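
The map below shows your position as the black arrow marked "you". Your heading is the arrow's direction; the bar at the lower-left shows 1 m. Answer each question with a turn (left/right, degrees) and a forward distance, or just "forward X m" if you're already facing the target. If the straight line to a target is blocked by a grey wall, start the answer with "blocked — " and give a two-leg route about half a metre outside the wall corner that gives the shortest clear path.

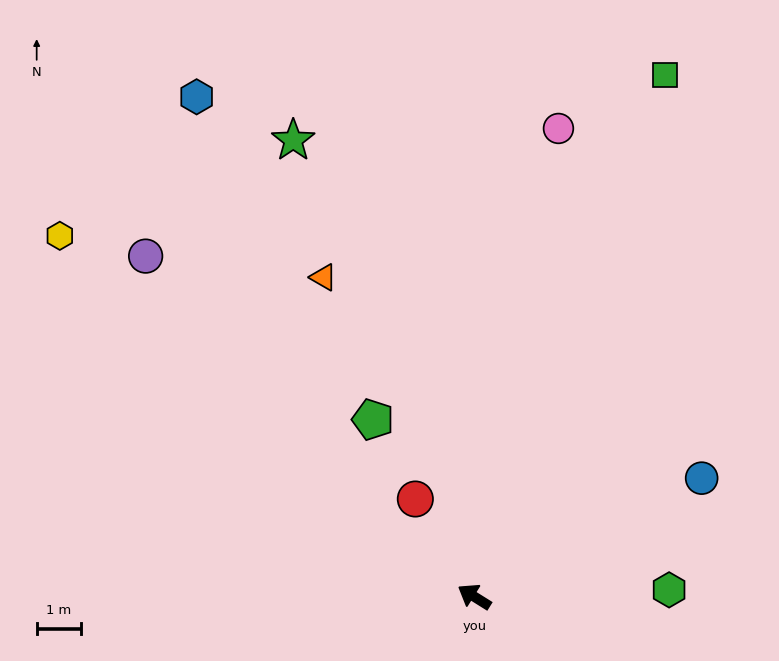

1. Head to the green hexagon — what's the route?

turn right 146°, forward 4.4 m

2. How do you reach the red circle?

turn right 27°, forward 2.6 m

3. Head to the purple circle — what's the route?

turn right 14°, forward 10.8 m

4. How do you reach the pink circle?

turn right 68°, forward 10.8 m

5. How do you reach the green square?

turn right 78°, forward 12.7 m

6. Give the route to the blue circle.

turn right 121°, forward 5.8 m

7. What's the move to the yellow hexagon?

turn right 9°, forward 12.5 m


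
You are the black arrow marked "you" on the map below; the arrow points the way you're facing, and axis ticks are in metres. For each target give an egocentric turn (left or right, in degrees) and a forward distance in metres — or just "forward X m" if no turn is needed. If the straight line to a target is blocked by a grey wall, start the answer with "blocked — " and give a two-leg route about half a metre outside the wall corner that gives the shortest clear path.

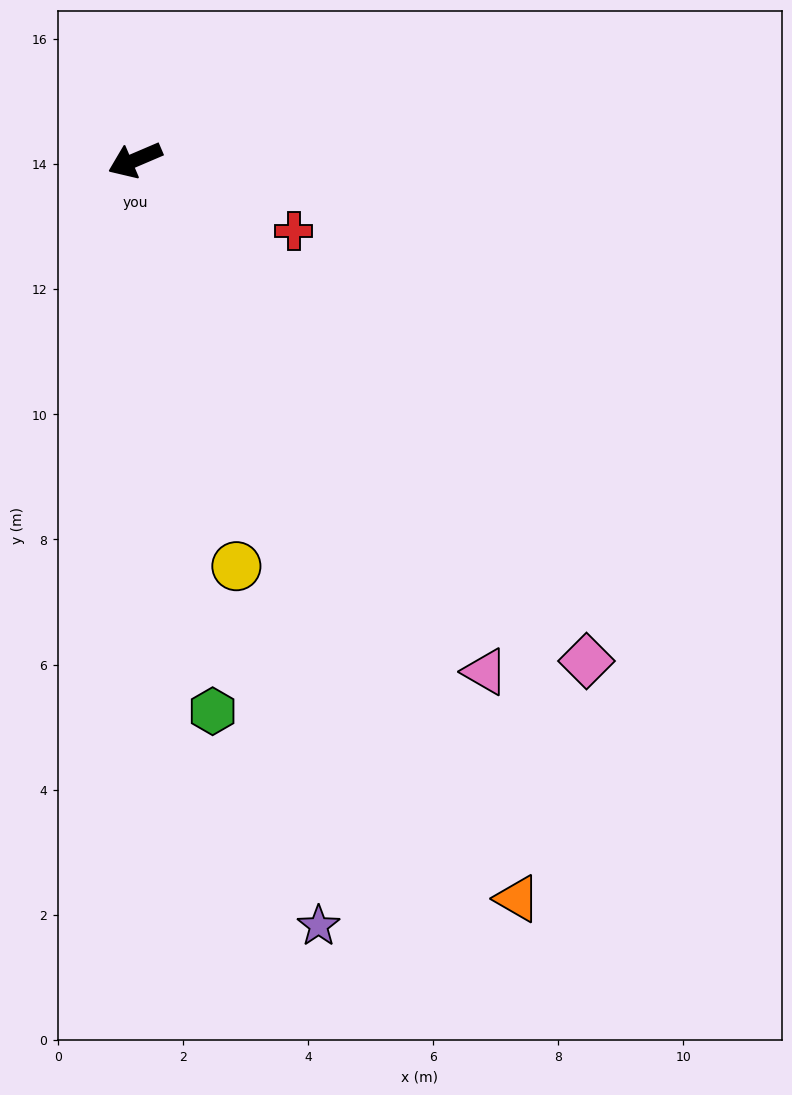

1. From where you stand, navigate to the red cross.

turn left 133°, forward 2.8 m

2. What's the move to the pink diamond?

turn left 109°, forward 10.8 m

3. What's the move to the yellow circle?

turn left 81°, forward 6.7 m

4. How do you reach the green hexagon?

turn left 75°, forward 8.9 m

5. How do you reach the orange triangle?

turn left 94°, forward 13.3 m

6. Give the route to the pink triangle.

turn left 101°, forward 9.9 m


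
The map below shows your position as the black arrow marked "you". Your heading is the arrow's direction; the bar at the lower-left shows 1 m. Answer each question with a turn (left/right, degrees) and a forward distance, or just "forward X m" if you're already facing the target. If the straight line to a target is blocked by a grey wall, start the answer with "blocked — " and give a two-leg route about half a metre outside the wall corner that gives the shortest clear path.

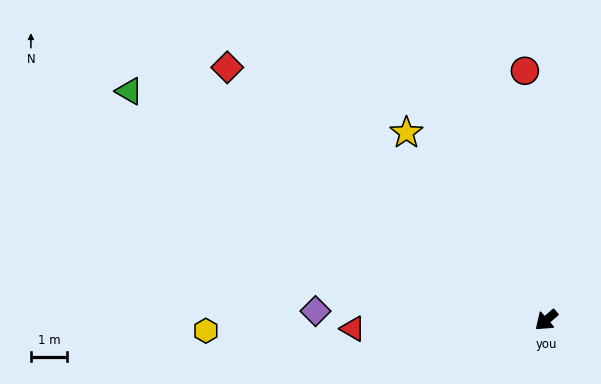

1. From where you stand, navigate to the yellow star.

turn right 94°, forward 6.5 m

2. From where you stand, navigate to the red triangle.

turn right 38°, forward 5.4 m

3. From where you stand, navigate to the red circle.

turn right 126°, forward 6.9 m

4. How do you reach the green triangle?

turn right 70°, forward 13.2 m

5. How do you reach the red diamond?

turn right 79°, forward 11.3 m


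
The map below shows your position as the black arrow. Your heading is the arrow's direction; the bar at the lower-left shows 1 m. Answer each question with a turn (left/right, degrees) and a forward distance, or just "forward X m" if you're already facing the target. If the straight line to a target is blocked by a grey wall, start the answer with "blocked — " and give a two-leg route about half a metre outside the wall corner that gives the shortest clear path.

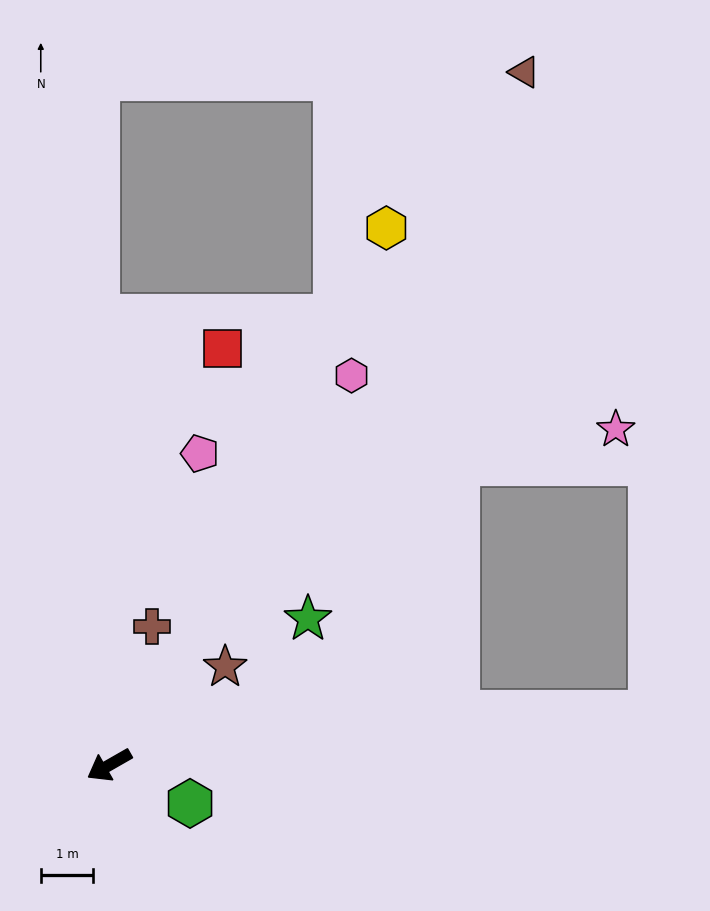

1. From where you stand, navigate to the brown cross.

turn right 137°, forward 2.8 m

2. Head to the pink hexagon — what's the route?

turn right 152°, forward 8.8 m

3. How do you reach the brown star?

turn right 169°, forward 2.9 m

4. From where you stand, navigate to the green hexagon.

turn left 125°, forward 1.7 m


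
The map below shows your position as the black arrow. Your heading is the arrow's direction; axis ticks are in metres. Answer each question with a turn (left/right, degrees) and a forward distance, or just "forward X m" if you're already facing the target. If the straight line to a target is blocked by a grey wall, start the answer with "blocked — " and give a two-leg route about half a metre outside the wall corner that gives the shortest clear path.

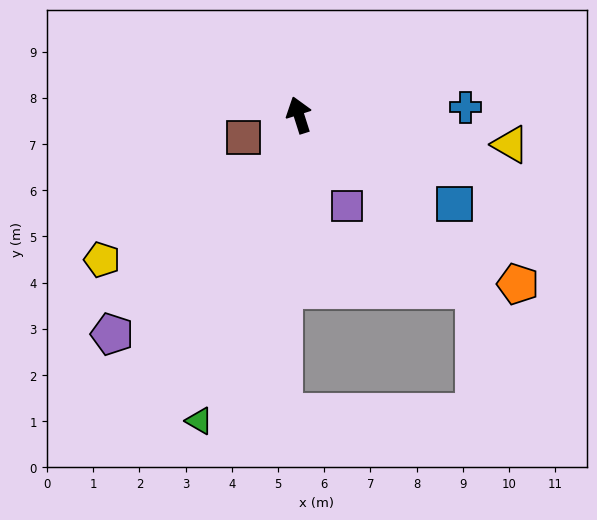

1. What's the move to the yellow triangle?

turn right 116°, forward 4.6 m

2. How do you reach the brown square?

turn left 95°, forward 1.3 m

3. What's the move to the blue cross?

turn right 105°, forward 3.6 m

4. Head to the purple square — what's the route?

turn right 170°, forward 2.2 m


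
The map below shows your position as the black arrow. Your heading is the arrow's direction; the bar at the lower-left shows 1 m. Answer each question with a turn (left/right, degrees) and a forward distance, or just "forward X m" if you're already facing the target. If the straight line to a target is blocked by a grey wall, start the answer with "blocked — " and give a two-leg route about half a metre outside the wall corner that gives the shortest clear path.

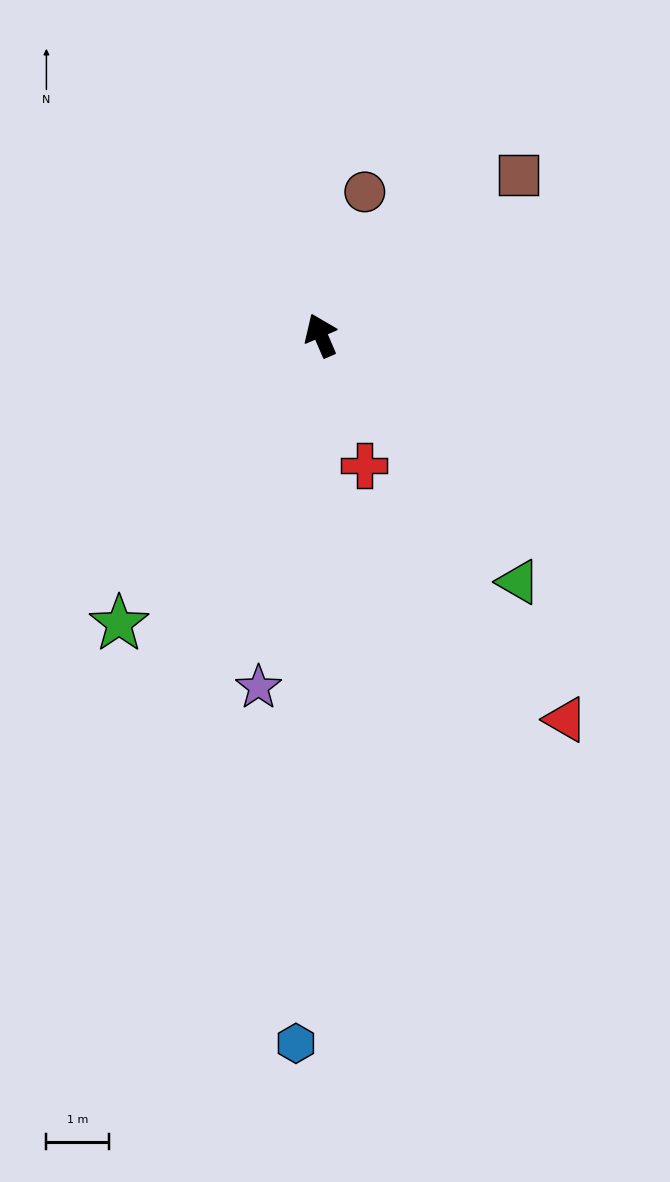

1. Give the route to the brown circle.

turn right 40°, forward 2.4 m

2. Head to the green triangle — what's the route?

turn right 165°, forward 5.1 m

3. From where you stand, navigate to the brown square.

turn right 74°, forward 4.1 m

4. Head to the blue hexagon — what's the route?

turn left 155°, forward 11.3 m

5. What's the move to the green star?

turn left 122°, forward 5.6 m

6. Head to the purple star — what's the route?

turn left 147°, forward 5.7 m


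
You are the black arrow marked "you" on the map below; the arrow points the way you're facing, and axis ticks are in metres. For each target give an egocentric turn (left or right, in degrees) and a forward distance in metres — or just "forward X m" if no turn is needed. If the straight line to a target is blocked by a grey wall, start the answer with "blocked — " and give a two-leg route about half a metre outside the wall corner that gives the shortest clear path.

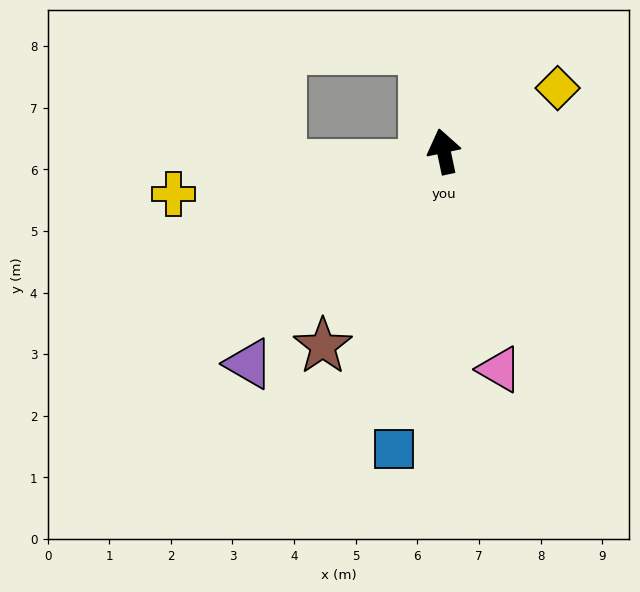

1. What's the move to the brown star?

turn left 136°, forward 3.7 m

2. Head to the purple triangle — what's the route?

turn left 125°, forward 4.7 m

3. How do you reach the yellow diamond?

turn right 73°, forward 2.1 m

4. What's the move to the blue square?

turn left 159°, forward 4.9 m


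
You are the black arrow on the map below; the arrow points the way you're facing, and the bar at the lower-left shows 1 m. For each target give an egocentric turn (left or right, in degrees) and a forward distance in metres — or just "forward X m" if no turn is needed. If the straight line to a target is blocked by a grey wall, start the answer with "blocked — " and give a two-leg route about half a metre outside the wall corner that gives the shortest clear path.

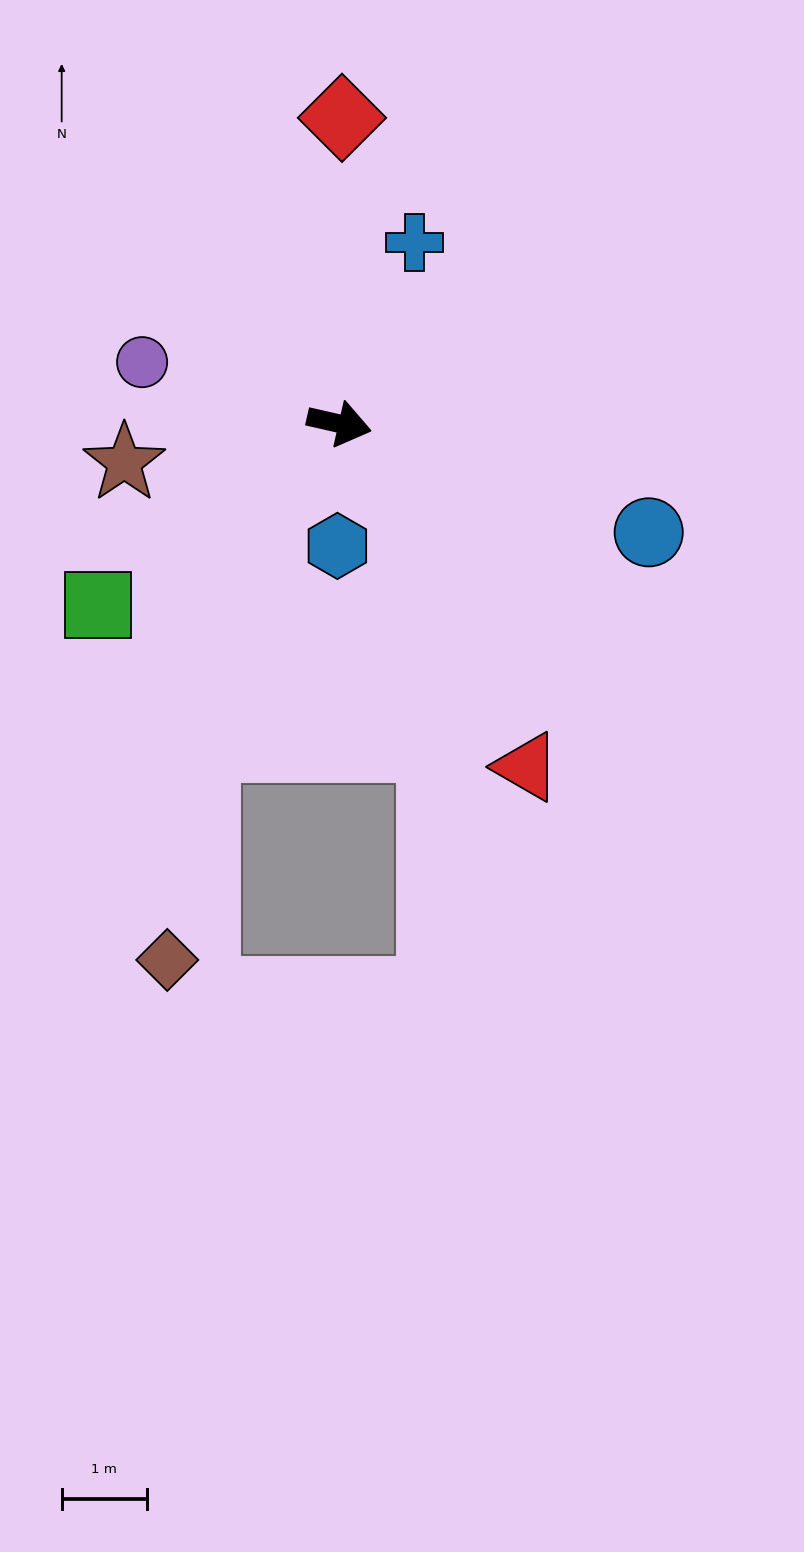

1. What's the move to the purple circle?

turn left 176°, forward 2.4 m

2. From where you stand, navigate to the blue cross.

turn left 80°, forward 2.3 m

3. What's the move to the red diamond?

turn left 102°, forward 3.6 m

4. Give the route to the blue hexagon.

turn right 78°, forward 1.4 m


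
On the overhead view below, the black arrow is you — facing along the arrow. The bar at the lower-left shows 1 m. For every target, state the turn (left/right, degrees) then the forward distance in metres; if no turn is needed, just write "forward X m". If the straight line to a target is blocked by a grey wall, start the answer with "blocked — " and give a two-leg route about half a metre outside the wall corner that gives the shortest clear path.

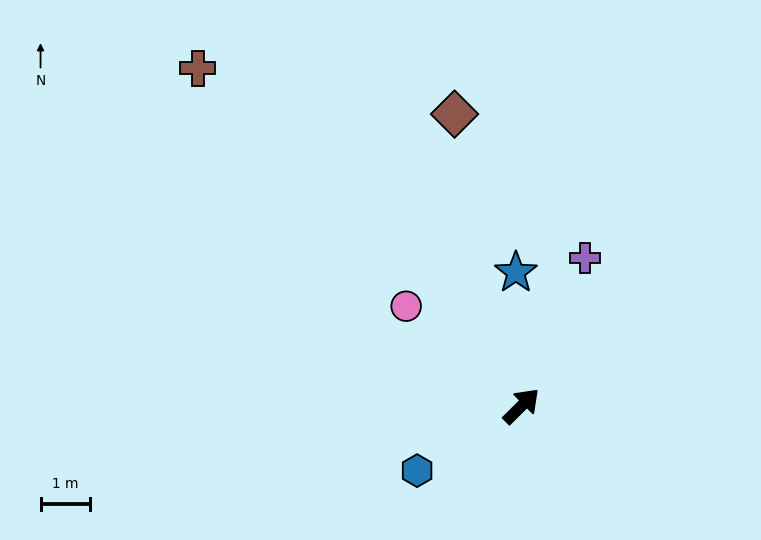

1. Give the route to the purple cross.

turn left 22°, forward 3.3 m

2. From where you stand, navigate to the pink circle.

turn left 94°, forward 3.1 m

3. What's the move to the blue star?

turn left 48°, forward 2.7 m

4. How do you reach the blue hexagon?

turn left 167°, forward 2.5 m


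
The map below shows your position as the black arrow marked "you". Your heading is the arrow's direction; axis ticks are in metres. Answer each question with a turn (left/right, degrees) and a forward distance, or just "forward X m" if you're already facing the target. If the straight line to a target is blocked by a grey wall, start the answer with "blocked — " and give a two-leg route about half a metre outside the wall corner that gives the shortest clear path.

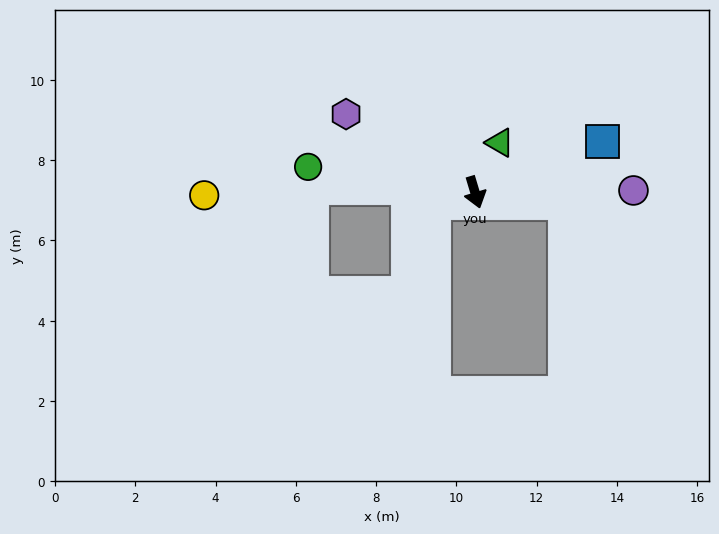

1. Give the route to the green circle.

turn right 115°, forward 4.2 m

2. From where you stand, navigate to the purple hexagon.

turn right 138°, forward 3.8 m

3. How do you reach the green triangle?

turn left 137°, forward 1.4 m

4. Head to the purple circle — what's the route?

turn left 74°, forward 4.0 m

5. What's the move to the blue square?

turn left 95°, forward 3.4 m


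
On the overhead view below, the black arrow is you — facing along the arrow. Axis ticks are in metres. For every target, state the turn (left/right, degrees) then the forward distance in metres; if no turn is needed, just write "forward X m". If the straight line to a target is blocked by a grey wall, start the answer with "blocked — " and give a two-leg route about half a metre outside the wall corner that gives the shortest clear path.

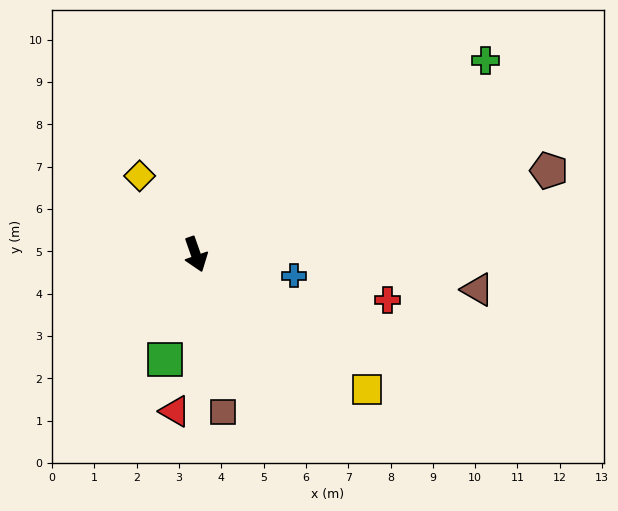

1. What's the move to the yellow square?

turn left 32°, forward 5.2 m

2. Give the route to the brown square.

turn right 9°, forward 3.8 m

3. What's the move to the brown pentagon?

turn left 84°, forward 8.6 m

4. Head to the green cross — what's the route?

turn left 104°, forward 8.2 m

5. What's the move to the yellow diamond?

turn right 164°, forward 2.3 m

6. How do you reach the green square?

turn right 36°, forward 2.6 m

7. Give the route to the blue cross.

turn left 58°, forward 2.4 m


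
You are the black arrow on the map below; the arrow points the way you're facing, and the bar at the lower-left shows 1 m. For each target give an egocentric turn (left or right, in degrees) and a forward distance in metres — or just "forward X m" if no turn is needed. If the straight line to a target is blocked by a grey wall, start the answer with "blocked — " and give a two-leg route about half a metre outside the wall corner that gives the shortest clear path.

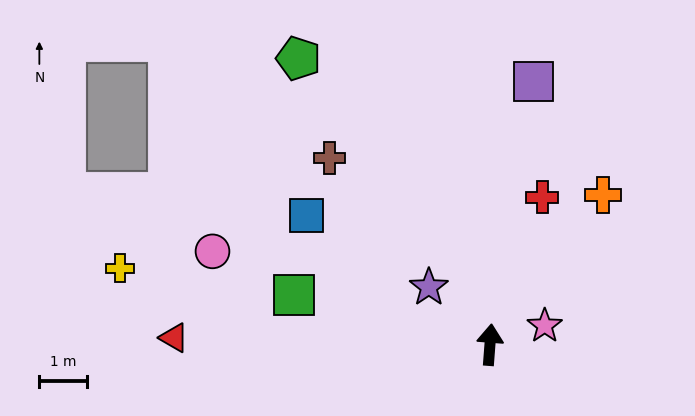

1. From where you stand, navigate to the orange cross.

turn right 33°, forward 4.0 m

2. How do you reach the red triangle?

turn left 93°, forward 6.7 m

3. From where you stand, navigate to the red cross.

turn right 15°, forward 3.3 m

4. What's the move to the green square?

turn left 80°, forward 4.3 m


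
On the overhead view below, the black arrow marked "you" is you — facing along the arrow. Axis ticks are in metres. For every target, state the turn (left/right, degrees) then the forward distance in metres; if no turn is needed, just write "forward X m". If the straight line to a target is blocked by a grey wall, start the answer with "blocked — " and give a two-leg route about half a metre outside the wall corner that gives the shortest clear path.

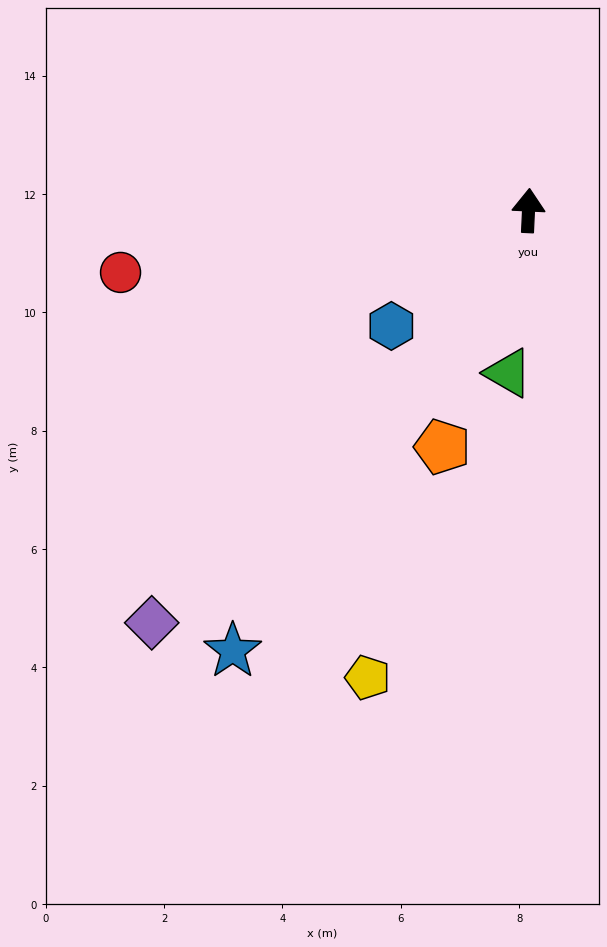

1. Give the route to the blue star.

turn left 149°, forward 9.0 m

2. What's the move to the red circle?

turn left 101°, forward 7.0 m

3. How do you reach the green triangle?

turn left 176°, forward 2.8 m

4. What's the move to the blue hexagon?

turn left 133°, forward 3.0 m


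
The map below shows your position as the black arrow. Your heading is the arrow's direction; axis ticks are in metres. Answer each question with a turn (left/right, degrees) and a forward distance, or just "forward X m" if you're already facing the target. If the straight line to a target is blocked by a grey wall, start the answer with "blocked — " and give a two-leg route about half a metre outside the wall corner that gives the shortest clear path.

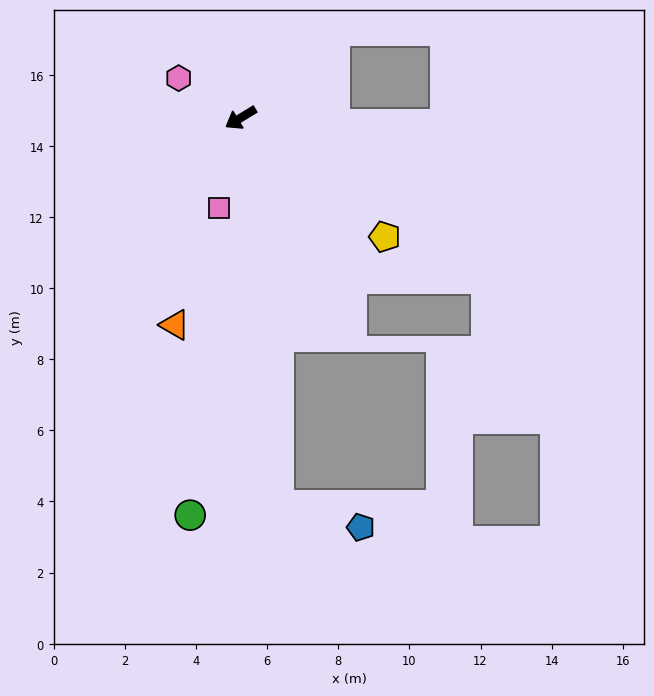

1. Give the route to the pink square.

turn left 45°, forward 2.6 m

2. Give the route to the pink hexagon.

turn right 64°, forward 2.1 m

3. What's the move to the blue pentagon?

blocked — turn left 64°, forward 10.9 m, then turn left 69°, forward 2.4 m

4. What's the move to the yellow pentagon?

turn left 109°, forward 5.3 m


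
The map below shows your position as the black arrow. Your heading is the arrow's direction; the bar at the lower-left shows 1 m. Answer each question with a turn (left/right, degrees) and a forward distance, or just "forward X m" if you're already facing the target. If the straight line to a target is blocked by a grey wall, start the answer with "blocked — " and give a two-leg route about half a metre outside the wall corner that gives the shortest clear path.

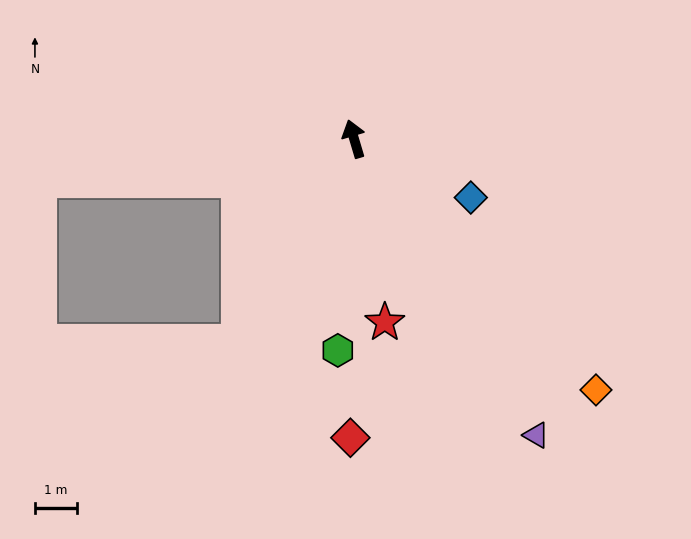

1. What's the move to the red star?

turn left 173°, forward 4.4 m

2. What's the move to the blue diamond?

turn right 133°, forward 3.1 m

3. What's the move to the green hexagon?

turn left 159°, forward 5.0 m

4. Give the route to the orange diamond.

turn right 153°, forward 8.3 m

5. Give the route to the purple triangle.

turn right 165°, forward 8.3 m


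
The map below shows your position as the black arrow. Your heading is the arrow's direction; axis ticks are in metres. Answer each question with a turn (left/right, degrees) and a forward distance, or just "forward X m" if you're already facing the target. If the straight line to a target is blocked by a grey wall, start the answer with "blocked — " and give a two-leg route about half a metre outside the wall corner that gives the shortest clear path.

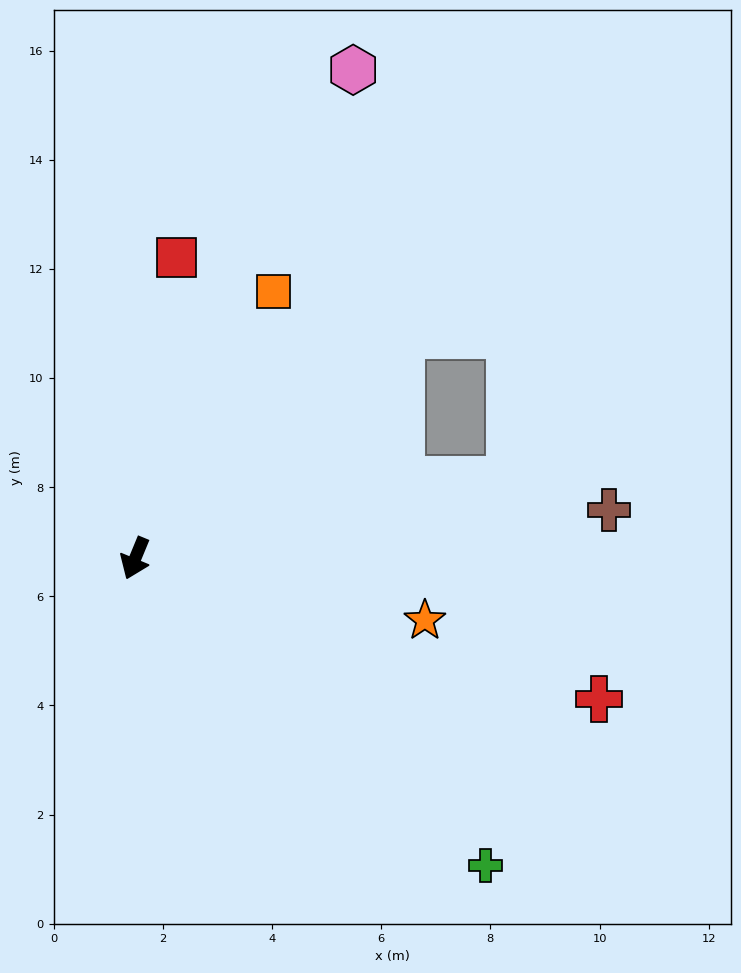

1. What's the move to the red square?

turn right 165°, forward 5.6 m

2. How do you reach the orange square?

turn left 175°, forward 5.5 m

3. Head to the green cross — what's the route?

turn left 71°, forward 8.5 m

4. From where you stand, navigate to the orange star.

turn left 100°, forward 5.4 m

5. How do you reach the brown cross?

turn left 118°, forward 8.7 m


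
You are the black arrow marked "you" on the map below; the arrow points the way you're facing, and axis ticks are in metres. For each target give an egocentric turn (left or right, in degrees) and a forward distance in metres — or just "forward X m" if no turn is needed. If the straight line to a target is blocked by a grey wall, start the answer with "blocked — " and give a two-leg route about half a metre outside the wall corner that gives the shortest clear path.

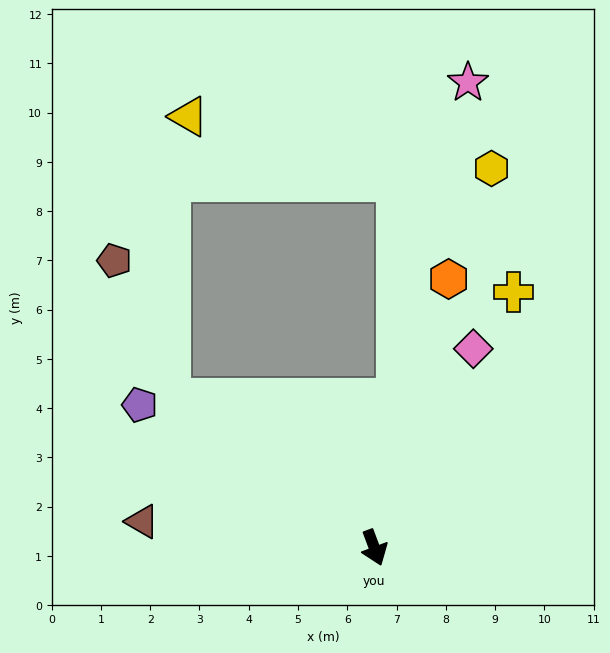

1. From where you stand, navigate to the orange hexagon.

turn left 144°, forward 5.7 m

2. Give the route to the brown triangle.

turn right 117°, forward 4.7 m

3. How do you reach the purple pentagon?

turn right 142°, forward 5.6 m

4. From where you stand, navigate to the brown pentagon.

blocked — turn right 147°, forward 5.1 m, then turn right 32°, forward 3.0 m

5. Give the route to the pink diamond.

turn left 133°, forward 4.5 m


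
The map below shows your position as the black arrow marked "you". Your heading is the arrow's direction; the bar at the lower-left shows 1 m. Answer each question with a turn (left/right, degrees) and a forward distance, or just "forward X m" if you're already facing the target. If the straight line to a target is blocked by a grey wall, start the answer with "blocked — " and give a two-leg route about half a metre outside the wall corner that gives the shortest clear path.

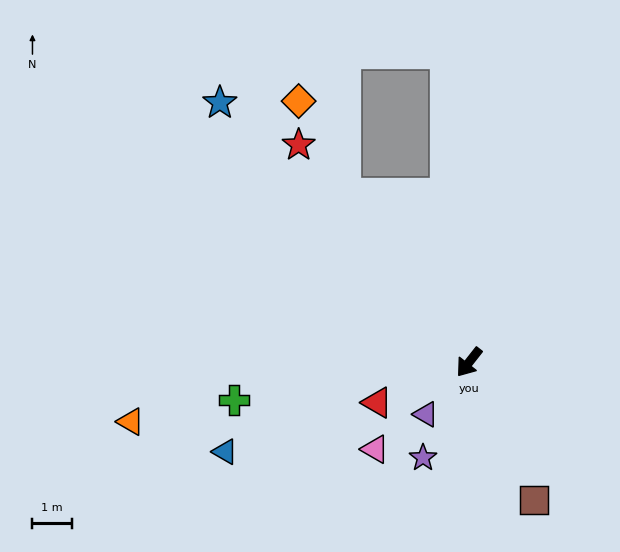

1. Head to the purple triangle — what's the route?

forward 1.7 m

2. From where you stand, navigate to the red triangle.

turn right 28°, forward 2.6 m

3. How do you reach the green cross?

turn right 43°, forward 6.1 m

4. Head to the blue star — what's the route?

turn right 98°, forward 9.2 m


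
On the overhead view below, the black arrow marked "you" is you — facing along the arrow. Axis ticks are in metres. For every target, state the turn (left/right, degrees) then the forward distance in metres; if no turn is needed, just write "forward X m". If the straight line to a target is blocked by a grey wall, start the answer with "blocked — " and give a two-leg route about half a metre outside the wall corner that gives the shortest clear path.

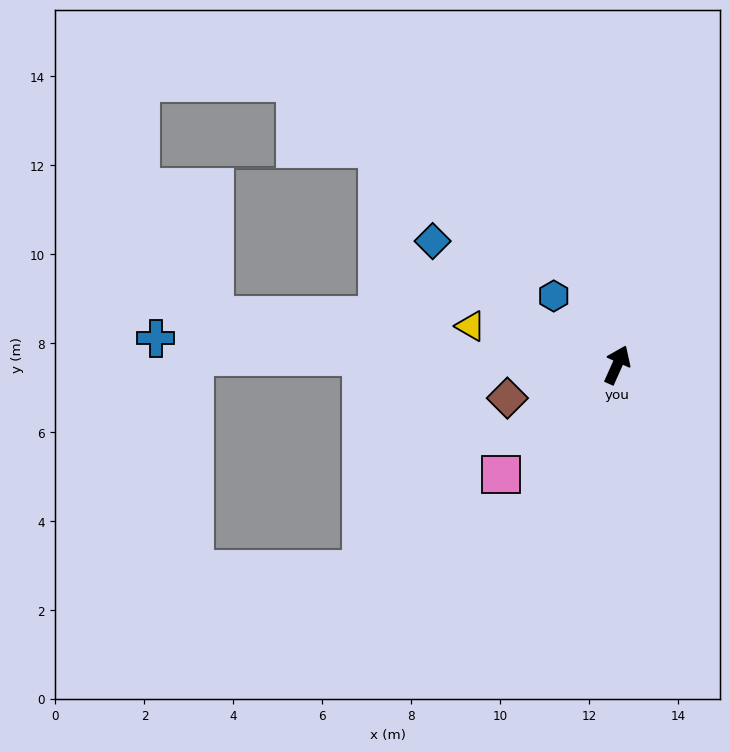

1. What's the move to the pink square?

turn left 157°, forward 3.6 m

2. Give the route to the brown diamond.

turn left 131°, forward 2.6 m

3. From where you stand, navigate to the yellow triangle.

turn left 99°, forward 3.4 m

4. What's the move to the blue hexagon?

turn left 67°, forward 2.1 m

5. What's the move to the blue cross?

turn left 111°, forward 10.4 m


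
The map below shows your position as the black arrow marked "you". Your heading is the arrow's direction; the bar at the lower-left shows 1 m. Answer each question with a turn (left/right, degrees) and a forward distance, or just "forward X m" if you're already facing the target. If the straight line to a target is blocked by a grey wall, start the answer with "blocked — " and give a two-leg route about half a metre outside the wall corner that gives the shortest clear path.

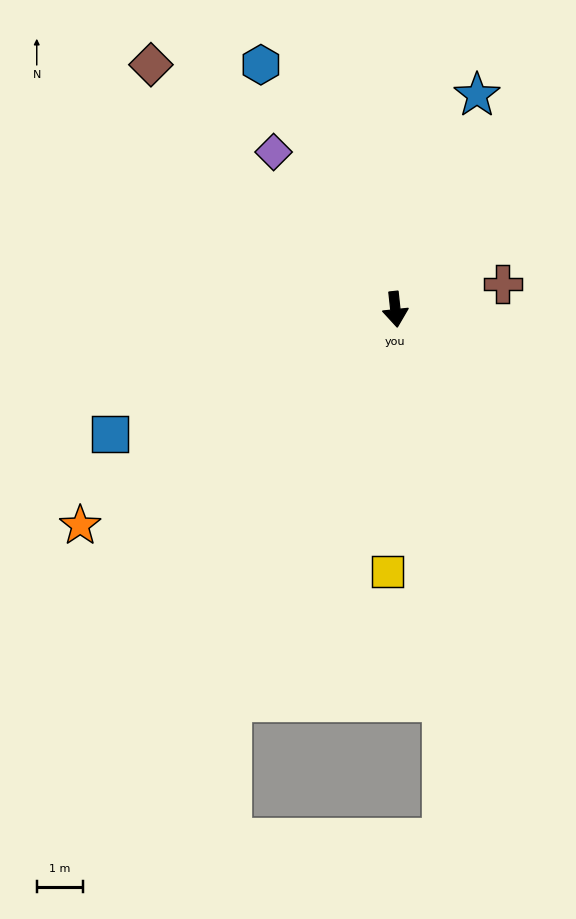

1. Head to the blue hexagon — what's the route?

turn right 157°, forward 6.0 m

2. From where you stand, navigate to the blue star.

turn left 153°, forward 4.9 m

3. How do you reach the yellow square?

turn right 8°, forward 5.7 m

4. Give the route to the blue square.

turn right 73°, forward 6.7 m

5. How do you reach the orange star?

turn right 62°, forward 8.2 m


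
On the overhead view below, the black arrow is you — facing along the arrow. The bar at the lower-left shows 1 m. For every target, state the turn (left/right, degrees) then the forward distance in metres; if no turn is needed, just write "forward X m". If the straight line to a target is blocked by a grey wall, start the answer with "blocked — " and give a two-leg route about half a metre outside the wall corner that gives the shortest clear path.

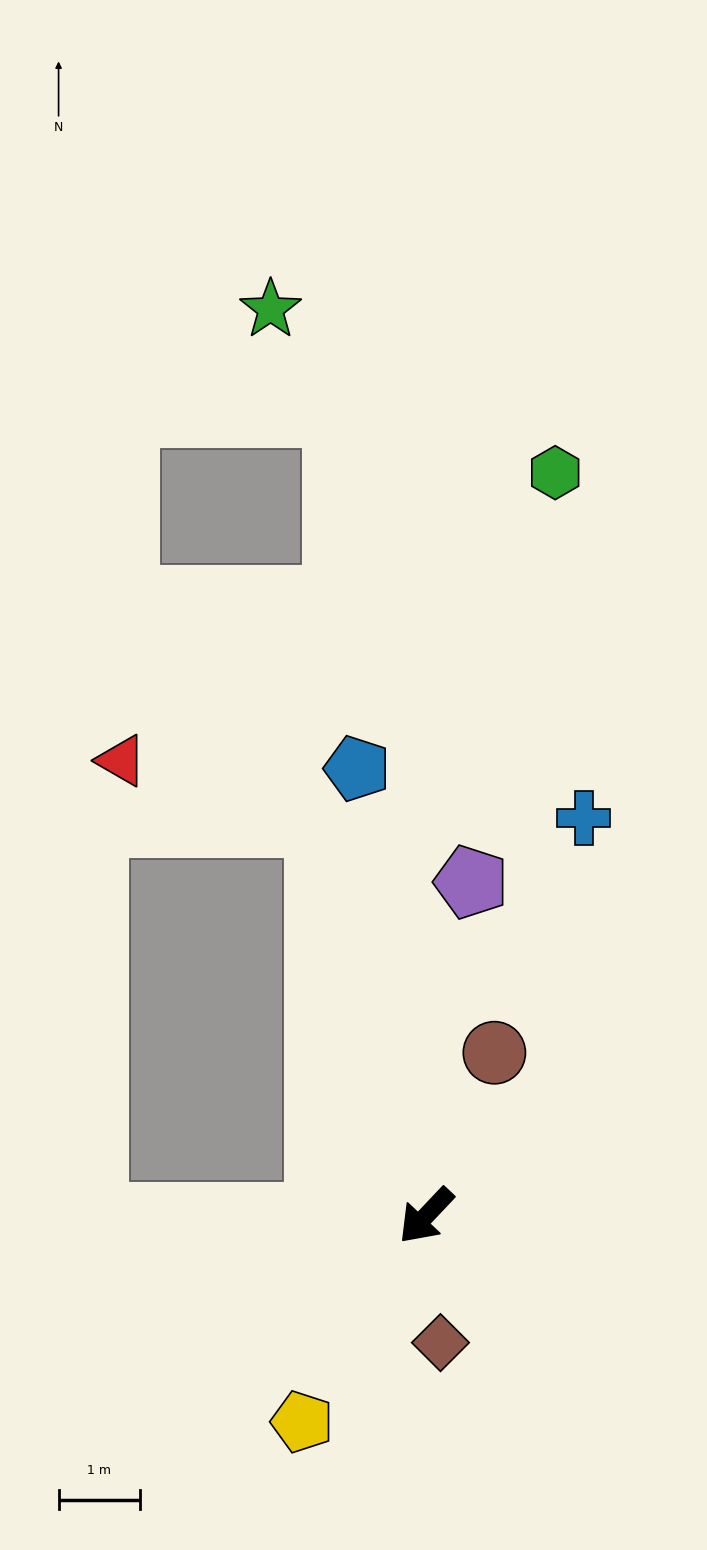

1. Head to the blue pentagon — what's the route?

turn right 128°, forward 5.6 m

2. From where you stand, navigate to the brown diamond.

turn left 50°, forward 1.6 m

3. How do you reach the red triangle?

blocked — turn right 121°, forward 5.0 m, then turn left 57°, forward 2.6 m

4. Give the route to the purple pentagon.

turn right 144°, forward 4.2 m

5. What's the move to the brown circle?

turn right 159°, forward 2.2 m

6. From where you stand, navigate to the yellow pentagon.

turn left 12°, forward 3.0 m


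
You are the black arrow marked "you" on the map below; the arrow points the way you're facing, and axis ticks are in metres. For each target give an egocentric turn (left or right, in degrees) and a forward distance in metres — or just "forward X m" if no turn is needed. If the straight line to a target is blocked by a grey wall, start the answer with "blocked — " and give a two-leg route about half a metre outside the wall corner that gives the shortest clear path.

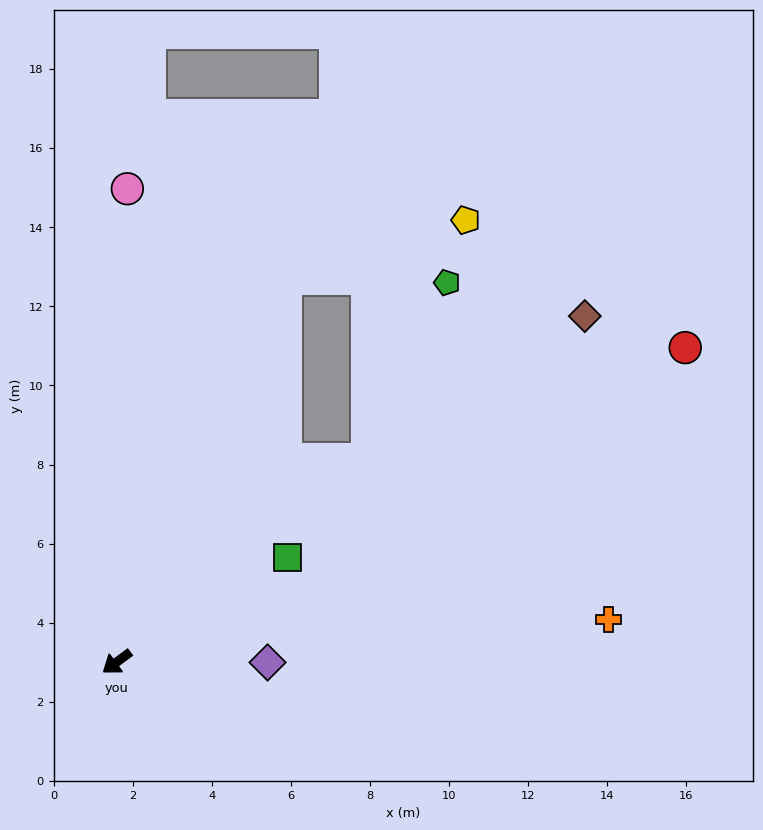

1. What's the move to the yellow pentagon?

blocked — turn right 150°, forward 10.6 m, then turn right 49°, forward 4.8 m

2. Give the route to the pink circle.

turn right 128°, forward 12.0 m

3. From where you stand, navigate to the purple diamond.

turn left 143°, forward 3.8 m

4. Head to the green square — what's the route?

turn left 175°, forward 5.1 m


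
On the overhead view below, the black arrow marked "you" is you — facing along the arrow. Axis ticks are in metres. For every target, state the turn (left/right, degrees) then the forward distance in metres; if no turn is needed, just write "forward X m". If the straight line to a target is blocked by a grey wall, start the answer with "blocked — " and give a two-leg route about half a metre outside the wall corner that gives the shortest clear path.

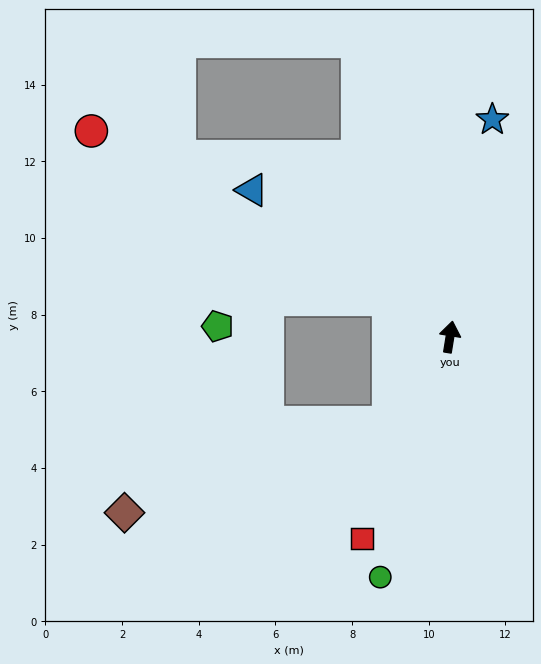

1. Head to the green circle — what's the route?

turn left 173°, forward 6.5 m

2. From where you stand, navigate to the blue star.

forward 5.8 m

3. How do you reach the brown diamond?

blocked — turn left 153°, forward 2.8 m, then turn right 35°, forward 7.3 m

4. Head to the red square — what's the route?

turn left 166°, forward 5.7 m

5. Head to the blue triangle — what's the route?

turn left 63°, forward 6.4 m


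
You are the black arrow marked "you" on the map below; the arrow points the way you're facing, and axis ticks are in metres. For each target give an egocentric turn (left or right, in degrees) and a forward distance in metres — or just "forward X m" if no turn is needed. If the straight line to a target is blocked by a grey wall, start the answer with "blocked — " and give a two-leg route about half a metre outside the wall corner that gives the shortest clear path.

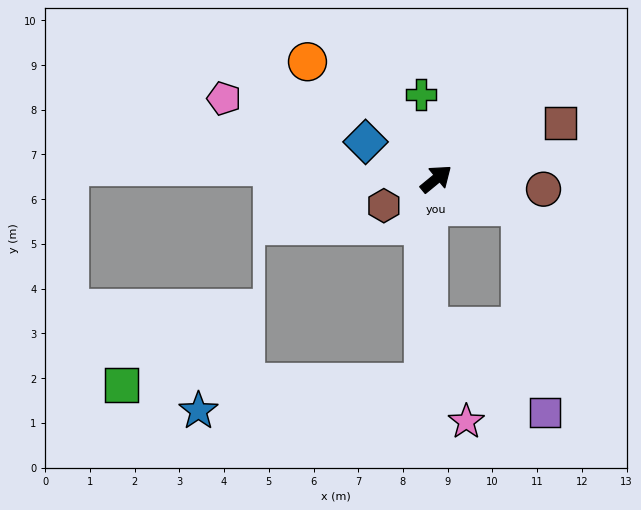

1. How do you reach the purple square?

blocked — turn right 58°, forward 2.0 m, then turn right 64°, forward 4.6 m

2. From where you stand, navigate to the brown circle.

turn right 45°, forward 2.4 m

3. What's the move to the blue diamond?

turn left 113°, forward 1.8 m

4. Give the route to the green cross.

turn left 61°, forward 1.9 m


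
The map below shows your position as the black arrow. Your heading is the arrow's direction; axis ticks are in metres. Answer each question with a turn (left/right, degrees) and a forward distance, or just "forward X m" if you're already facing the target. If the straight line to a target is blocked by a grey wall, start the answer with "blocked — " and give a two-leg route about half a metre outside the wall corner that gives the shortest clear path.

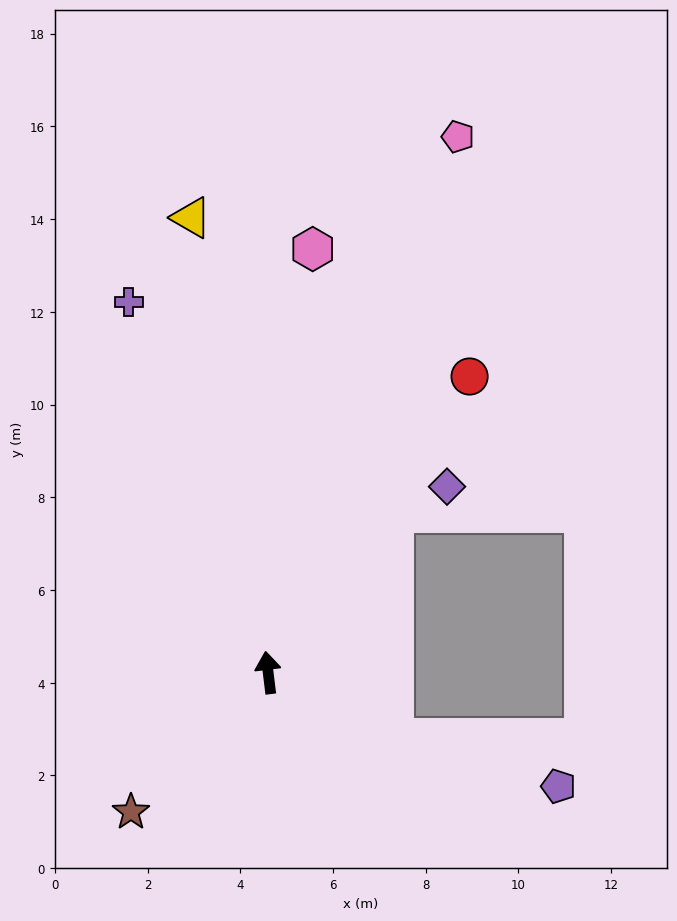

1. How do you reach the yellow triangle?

turn left 3°, forward 9.9 m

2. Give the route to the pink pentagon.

turn right 26°, forward 12.3 m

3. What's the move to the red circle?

turn right 41°, forward 7.7 m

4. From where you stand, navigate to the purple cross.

turn left 14°, forward 8.5 m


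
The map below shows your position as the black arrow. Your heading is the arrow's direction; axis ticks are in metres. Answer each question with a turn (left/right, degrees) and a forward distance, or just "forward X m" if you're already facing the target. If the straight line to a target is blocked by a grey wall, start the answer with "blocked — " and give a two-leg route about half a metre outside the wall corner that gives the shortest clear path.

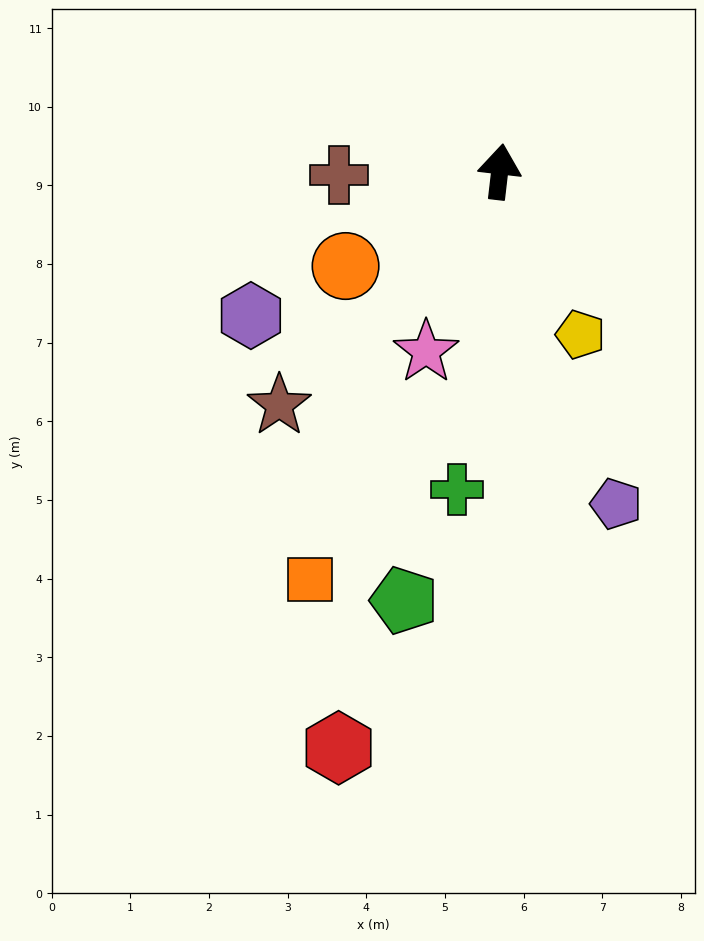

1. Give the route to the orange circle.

turn left 128°, forward 2.3 m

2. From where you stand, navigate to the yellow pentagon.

turn right 147°, forward 2.3 m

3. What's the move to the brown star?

turn left 143°, forward 4.1 m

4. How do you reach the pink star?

turn left 164°, forward 2.5 m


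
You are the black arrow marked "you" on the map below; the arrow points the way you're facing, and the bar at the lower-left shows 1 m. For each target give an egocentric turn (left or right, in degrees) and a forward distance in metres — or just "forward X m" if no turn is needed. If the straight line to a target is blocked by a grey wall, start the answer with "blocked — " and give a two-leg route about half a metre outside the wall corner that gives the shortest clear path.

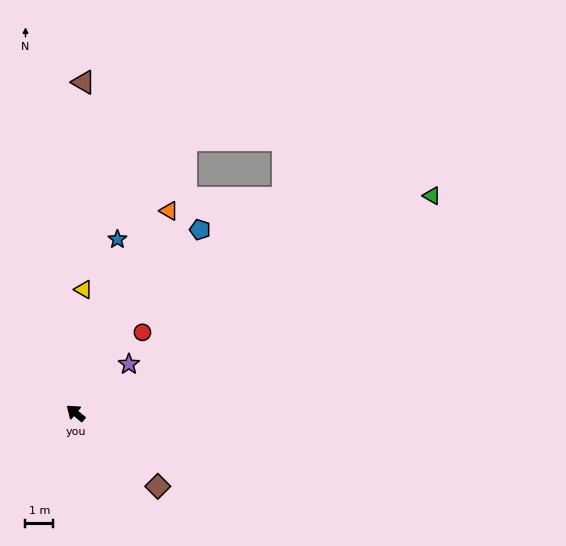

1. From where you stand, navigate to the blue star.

turn right 64°, forward 6.5 m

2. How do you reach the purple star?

turn right 98°, forward 2.6 m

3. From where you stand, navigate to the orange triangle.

turn right 75°, forward 8.0 m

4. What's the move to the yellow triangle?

turn right 54°, forward 4.5 m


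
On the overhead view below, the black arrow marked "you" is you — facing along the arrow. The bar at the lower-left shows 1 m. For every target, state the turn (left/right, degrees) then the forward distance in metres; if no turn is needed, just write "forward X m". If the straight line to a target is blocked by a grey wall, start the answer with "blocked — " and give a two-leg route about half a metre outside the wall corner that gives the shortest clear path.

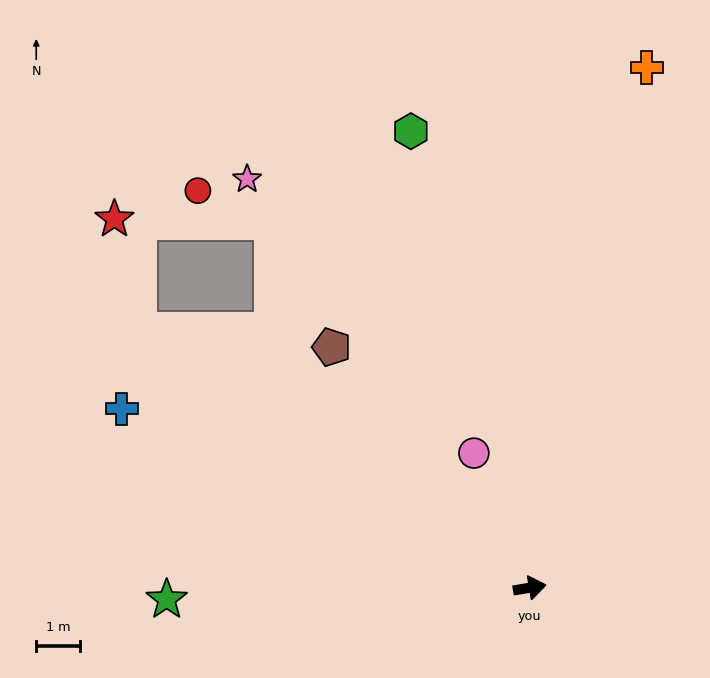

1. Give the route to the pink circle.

turn left 103°, forward 3.4 m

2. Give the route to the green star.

turn left 172°, forward 8.4 m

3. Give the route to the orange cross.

turn left 68°, forward 12.3 m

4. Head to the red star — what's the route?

blocked — turn left 137°, forward 10.8 m, then turn right 44°, forward 2.6 m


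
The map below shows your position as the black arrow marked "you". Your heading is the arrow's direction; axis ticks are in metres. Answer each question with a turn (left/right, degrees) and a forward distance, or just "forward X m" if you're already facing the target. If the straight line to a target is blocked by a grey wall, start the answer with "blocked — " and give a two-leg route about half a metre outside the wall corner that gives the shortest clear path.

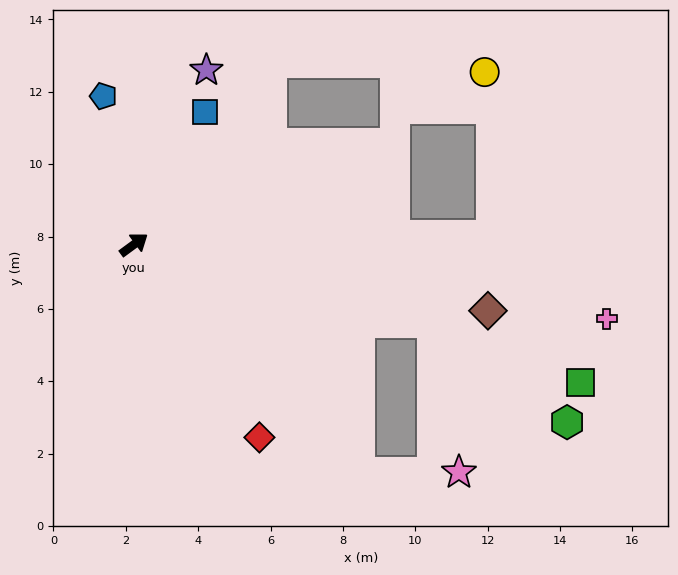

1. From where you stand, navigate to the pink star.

blocked — turn right 81°, forward 8.9 m, then turn left 45°, forward 2.7 m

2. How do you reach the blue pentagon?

turn left 65°, forward 4.2 m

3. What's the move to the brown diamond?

turn right 47°, forward 10.0 m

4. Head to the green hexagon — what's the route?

blocked — turn right 51°, forward 8.5 m, then turn right 22°, forward 4.6 m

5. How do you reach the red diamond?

turn right 93°, forward 6.4 m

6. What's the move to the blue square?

turn left 26°, forward 4.1 m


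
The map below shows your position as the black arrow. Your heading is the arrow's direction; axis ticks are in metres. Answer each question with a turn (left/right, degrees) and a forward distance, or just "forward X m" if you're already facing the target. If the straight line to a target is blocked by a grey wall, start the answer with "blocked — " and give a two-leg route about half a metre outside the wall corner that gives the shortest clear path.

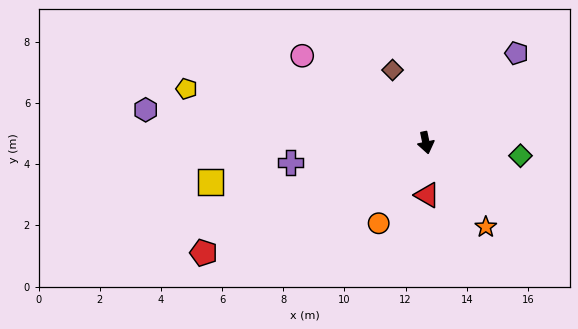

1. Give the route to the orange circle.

turn right 42°, forward 3.1 m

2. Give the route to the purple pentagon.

turn left 123°, forward 4.2 m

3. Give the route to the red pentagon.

turn right 75°, forward 8.1 m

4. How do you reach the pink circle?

turn right 137°, forward 4.9 m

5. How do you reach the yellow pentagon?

turn right 114°, forward 8.0 m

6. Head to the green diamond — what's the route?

turn left 70°, forward 3.1 m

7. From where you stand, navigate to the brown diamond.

turn right 167°, forward 2.6 m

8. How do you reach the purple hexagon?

turn right 108°, forward 9.2 m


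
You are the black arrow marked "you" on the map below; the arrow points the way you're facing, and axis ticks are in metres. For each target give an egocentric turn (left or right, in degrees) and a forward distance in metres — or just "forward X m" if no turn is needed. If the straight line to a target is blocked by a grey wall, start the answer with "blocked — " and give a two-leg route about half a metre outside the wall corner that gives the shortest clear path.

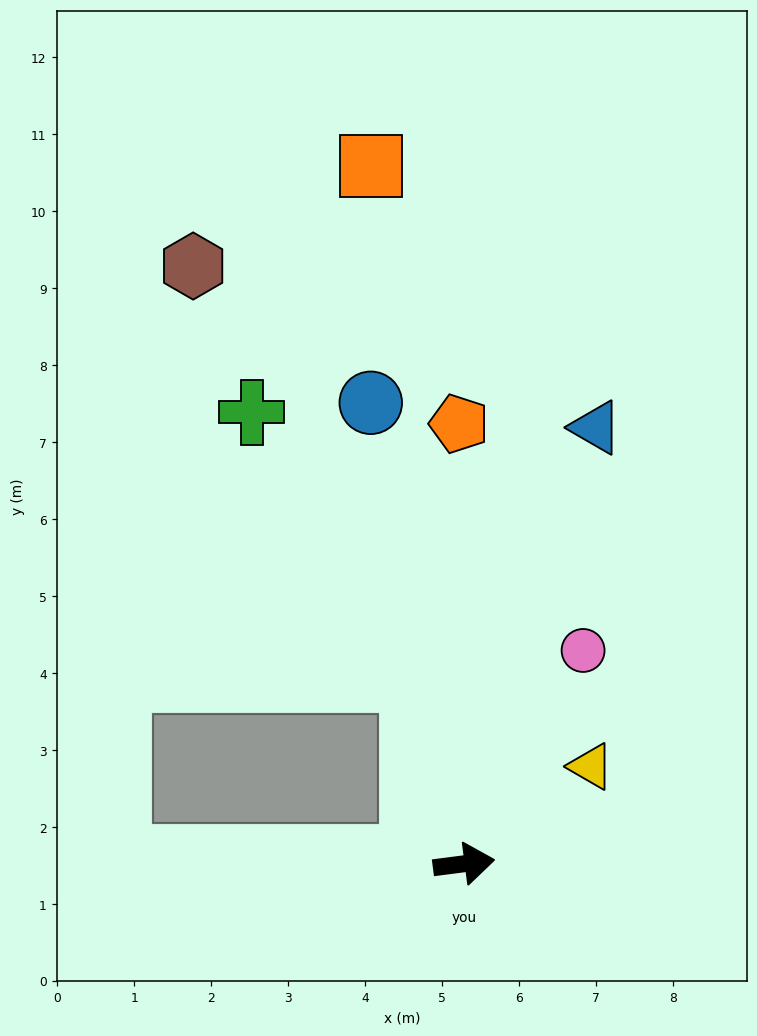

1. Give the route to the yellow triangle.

turn left 30°, forward 2.1 m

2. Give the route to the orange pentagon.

turn left 83°, forward 5.7 m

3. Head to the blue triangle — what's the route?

turn left 66°, forward 5.9 m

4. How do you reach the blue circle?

turn left 94°, forward 6.1 m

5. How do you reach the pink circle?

turn left 53°, forward 3.2 m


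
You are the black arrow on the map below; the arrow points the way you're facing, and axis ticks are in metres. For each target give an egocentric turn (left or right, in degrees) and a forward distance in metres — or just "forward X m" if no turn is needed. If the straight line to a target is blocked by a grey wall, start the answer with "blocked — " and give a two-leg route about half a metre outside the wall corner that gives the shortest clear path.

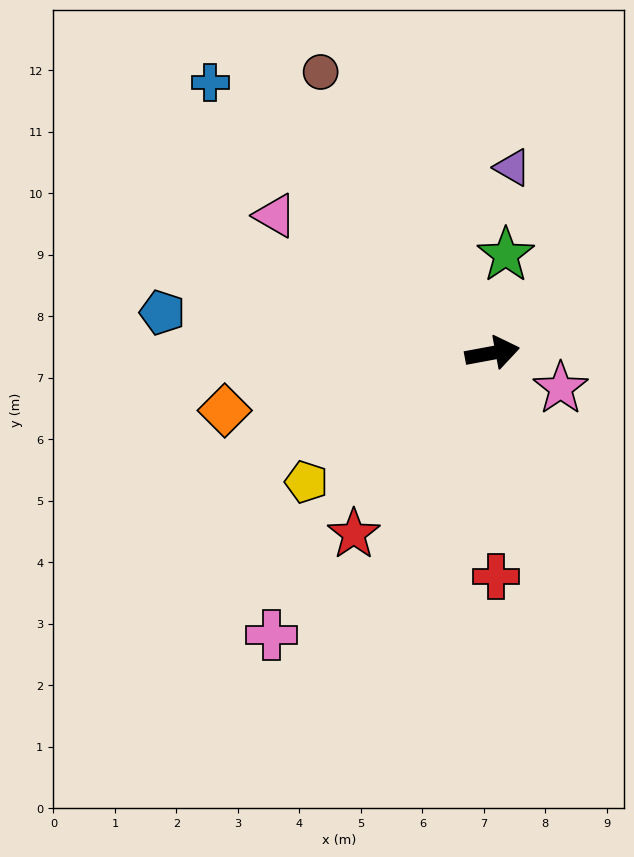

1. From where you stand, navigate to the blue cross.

turn left 126°, forward 6.4 m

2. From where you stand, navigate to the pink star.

turn right 38°, forward 1.2 m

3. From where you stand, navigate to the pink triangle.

turn left 137°, forward 4.2 m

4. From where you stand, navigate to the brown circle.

turn left 111°, forward 5.4 m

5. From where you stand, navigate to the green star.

turn left 72°, forward 1.6 m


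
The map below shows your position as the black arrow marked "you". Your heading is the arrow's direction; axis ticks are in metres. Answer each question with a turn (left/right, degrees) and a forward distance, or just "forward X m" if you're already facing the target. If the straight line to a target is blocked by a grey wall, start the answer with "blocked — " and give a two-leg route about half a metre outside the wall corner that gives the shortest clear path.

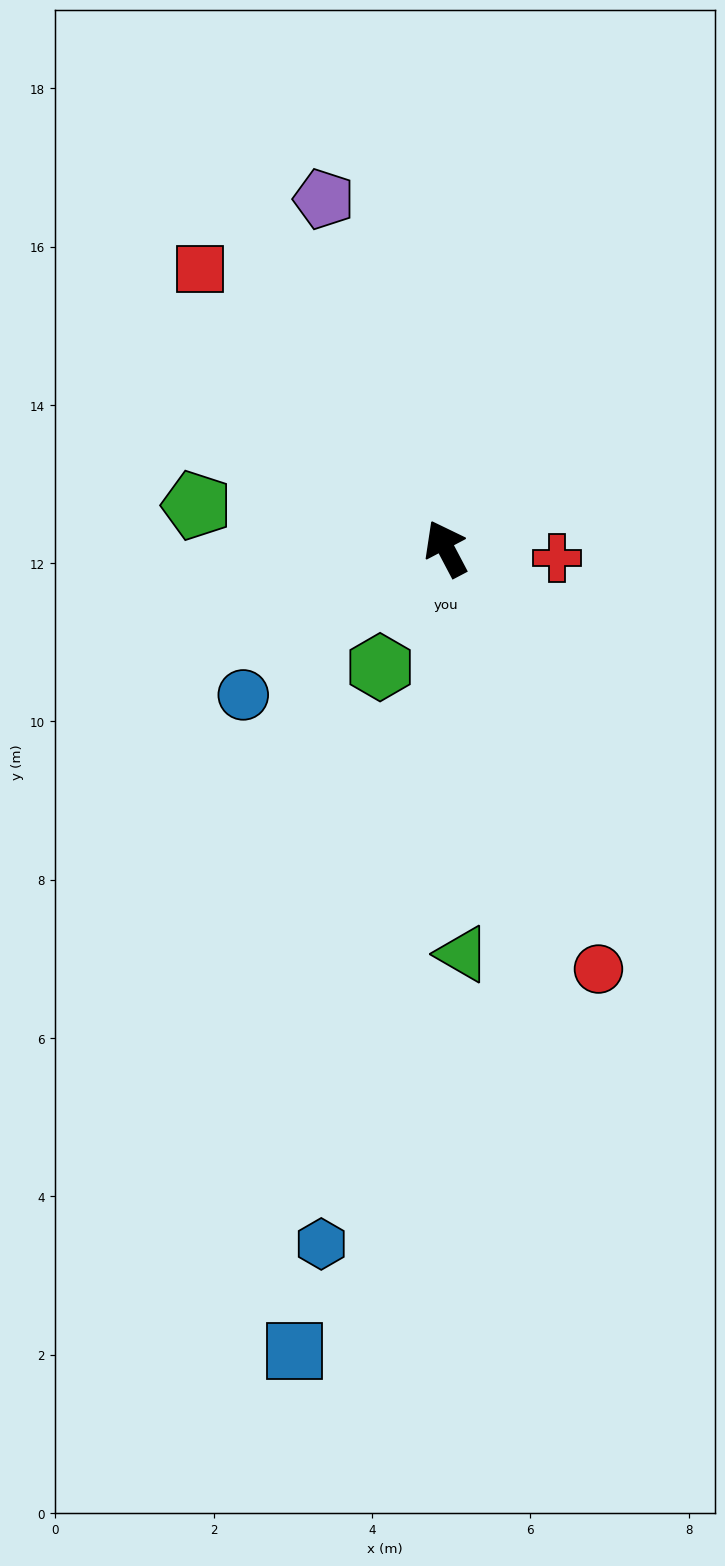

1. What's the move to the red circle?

turn left 172°, forward 5.7 m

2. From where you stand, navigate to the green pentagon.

turn left 52°, forward 3.2 m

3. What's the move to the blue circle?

turn left 98°, forward 3.2 m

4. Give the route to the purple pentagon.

turn right 9°, forward 4.7 m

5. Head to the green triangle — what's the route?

turn left 155°, forward 5.1 m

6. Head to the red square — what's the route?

turn left 14°, forward 4.7 m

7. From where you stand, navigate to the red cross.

turn right 123°, forward 1.4 m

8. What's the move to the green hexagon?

turn left 123°, forward 1.7 m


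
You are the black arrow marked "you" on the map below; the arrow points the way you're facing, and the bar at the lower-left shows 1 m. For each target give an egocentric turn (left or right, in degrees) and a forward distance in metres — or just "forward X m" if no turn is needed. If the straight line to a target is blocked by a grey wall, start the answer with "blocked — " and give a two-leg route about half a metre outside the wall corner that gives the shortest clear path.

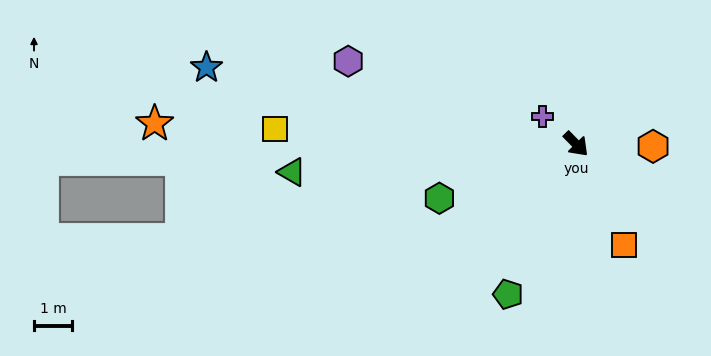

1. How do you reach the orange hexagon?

turn left 44°, forward 2.0 m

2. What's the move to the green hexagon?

turn right 113°, forward 3.9 m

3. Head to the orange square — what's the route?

turn right 19°, forward 2.9 m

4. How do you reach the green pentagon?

turn right 69°, forward 4.3 m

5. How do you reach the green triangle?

turn right 129°, forward 7.5 m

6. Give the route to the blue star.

turn right 146°, forward 9.9 m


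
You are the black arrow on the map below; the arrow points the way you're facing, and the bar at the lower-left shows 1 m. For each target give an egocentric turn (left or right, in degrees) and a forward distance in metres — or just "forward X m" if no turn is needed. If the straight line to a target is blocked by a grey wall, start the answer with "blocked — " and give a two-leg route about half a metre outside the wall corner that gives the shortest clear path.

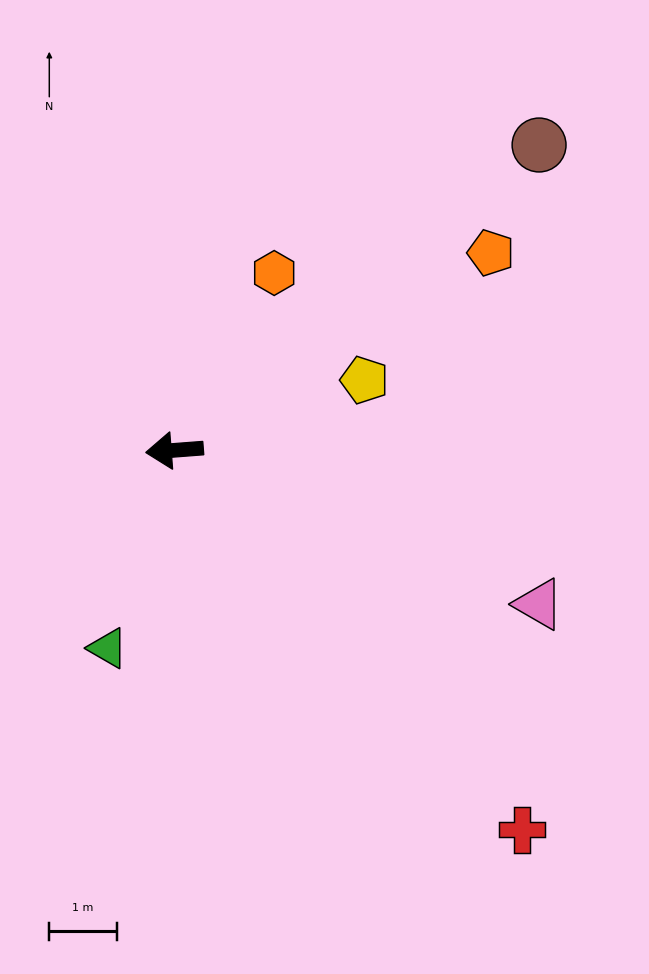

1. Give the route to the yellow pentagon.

turn right 164°, forward 3.0 m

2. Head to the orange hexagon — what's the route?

turn right 124°, forward 3.0 m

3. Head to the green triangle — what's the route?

turn left 67°, forward 3.1 m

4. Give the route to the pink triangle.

turn left 153°, forward 5.9 m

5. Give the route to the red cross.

turn left 128°, forward 7.6 m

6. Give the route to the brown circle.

turn right 144°, forward 7.1 m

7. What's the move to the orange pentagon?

turn right 152°, forward 5.5 m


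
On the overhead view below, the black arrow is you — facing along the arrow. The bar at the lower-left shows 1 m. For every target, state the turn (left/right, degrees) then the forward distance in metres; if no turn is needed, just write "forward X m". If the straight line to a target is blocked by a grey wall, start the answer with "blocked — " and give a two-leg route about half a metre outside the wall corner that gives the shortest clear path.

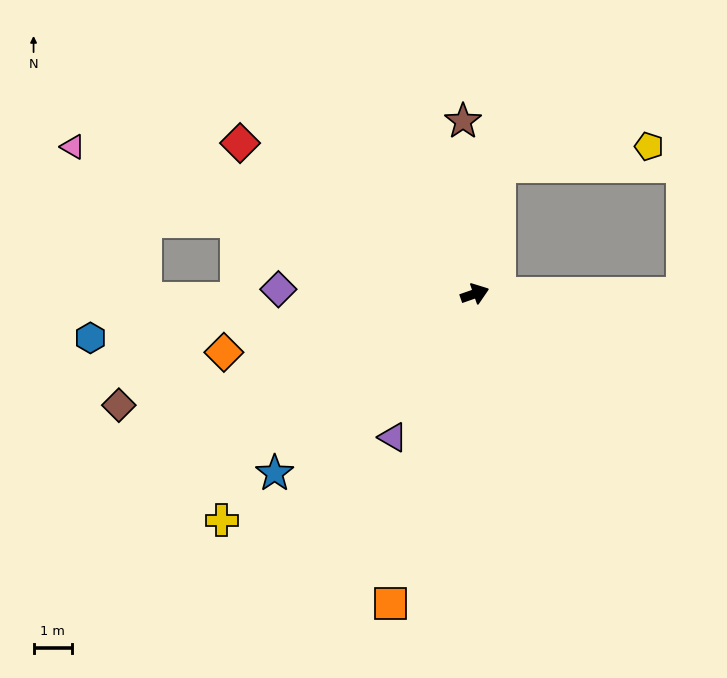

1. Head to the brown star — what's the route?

turn left 75°, forward 4.5 m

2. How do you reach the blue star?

turn right 157°, forward 6.9 m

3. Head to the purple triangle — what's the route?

turn right 139°, forward 4.3 m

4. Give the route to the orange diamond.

turn left 174°, forward 6.6 m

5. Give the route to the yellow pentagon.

blocked — turn left 60°, forward 3.4 m, then turn right 72°, forward 3.9 m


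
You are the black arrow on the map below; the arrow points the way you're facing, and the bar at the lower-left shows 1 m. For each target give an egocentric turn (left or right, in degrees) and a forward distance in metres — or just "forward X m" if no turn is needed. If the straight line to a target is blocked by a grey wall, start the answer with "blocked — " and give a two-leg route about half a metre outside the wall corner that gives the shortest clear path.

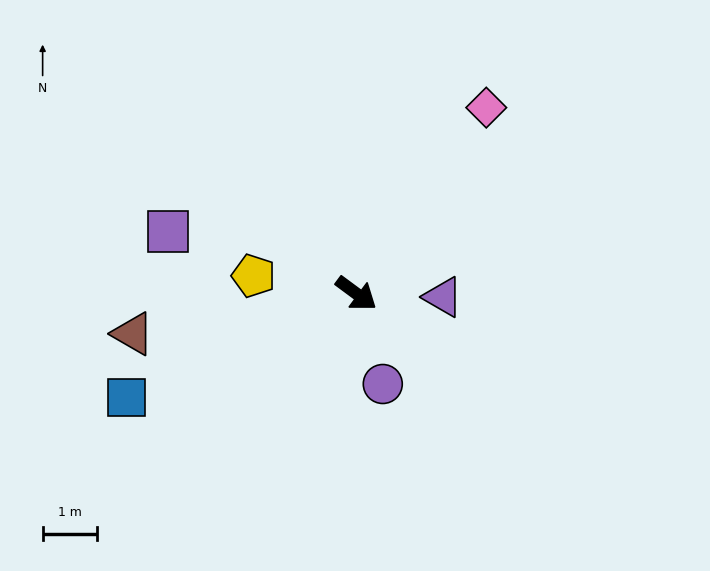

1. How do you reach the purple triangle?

turn left 34°, forward 1.6 m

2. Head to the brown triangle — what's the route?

turn right 133°, forward 4.2 m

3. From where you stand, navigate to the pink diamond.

turn left 92°, forward 4.2 m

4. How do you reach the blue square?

turn right 119°, forward 4.6 m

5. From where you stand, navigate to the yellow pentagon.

turn right 153°, forward 1.9 m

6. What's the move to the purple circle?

turn right 37°, forward 1.7 m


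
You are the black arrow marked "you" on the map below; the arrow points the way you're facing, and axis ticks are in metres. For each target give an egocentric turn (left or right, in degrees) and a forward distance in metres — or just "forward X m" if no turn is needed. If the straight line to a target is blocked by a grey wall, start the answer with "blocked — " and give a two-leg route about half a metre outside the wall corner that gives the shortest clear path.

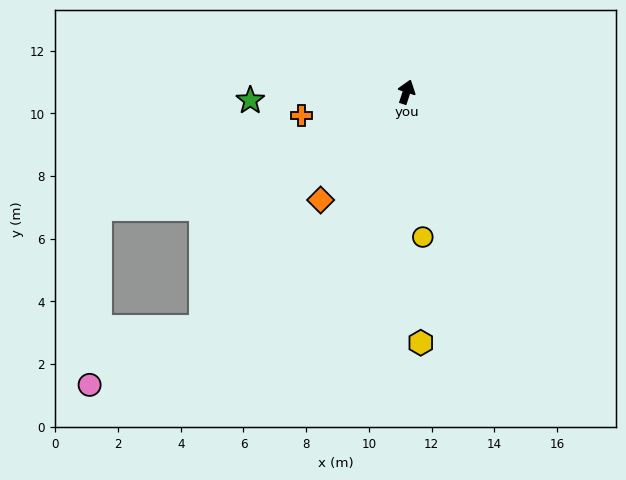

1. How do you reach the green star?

turn left 111°, forward 5.0 m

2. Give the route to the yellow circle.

turn right 155°, forward 4.7 m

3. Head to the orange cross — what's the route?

turn left 121°, forward 3.4 m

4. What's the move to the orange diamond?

turn left 160°, forward 4.4 m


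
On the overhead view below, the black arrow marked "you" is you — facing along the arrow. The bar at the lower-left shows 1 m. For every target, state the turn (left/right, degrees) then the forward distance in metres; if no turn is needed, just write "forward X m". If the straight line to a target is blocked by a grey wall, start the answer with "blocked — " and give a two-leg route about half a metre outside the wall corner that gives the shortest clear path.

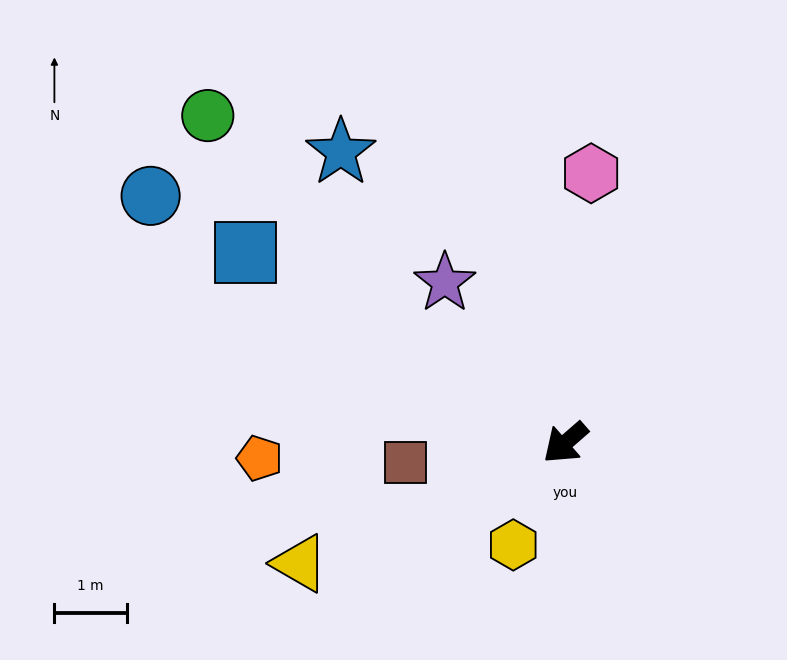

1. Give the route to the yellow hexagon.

turn left 22°, forward 1.6 m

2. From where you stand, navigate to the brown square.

turn right 34°, forward 2.2 m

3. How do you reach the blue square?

turn right 72°, forward 5.1 m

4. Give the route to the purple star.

turn right 94°, forward 2.8 m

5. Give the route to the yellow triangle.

turn right 17°, forward 4.0 m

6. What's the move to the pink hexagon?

turn right 137°, forward 3.7 m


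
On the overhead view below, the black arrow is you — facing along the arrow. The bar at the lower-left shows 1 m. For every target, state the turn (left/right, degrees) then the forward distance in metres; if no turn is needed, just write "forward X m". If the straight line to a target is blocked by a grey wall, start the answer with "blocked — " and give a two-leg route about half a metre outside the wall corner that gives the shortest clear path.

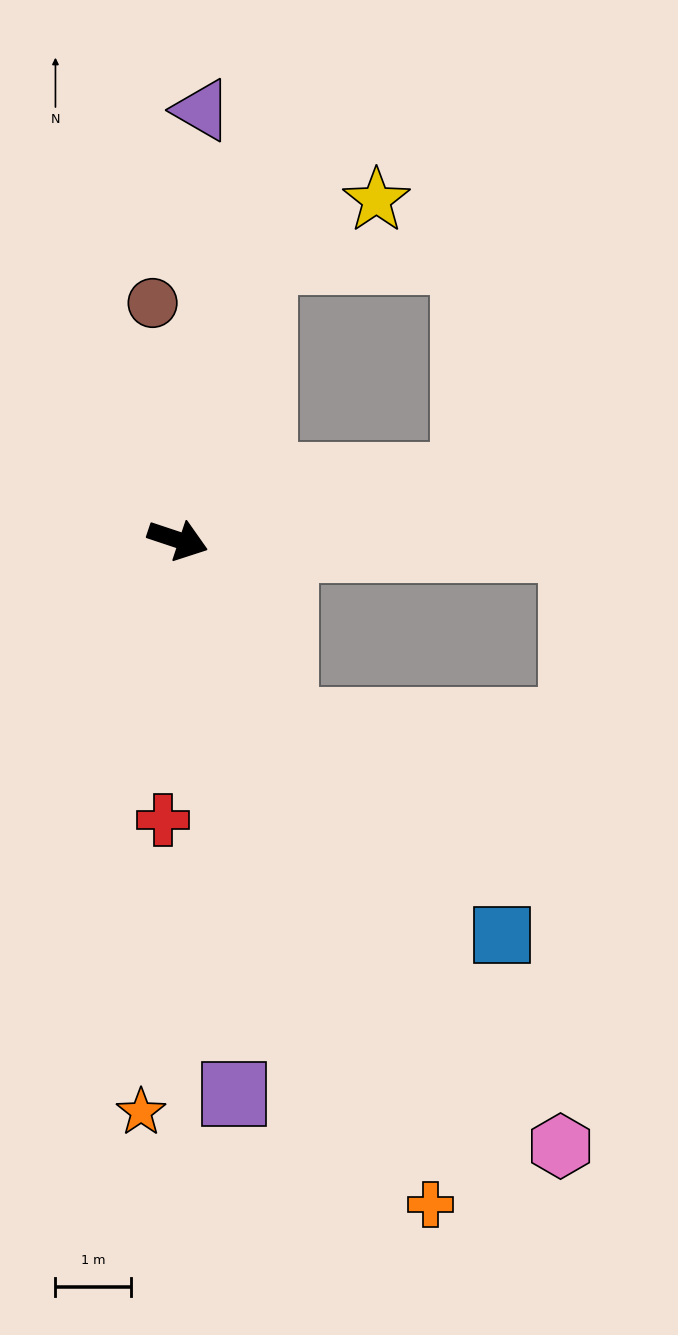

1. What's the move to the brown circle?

turn left 115°, forward 3.2 m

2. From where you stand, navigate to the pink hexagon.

turn right 39°, forward 9.5 m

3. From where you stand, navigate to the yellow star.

blocked — turn left 91°, forward 3.9 m, then turn right 43°, forward 1.7 m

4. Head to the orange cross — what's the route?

turn right 51°, forward 9.4 m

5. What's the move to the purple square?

turn right 66°, forward 7.4 m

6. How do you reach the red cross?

turn right 75°, forward 3.7 m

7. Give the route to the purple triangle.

turn left 105°, forward 5.7 m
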